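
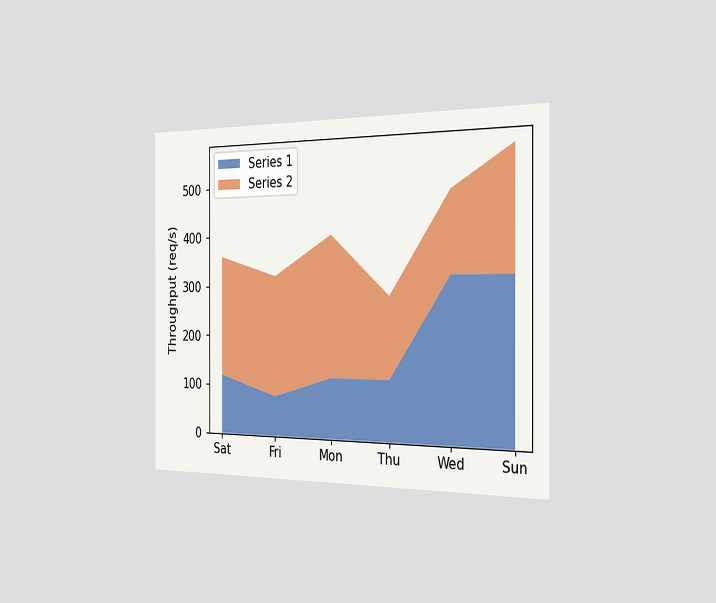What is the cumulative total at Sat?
The chart is viewed slightly from the right. The stacked total at Sat reaches 360req/s.

360req/s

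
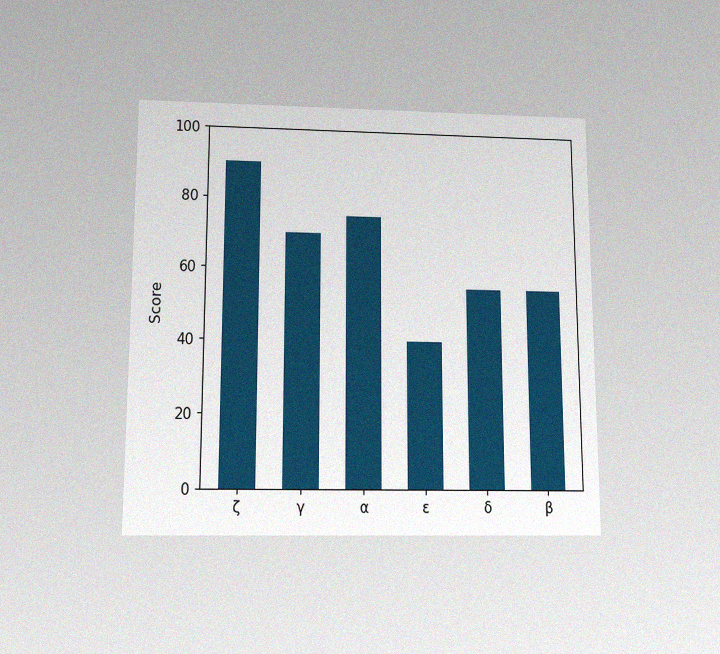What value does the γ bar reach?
70

The chart is viewed slightly from below, with some photo noise. Reading along the chart's y-axis, the γ bar reaches 70.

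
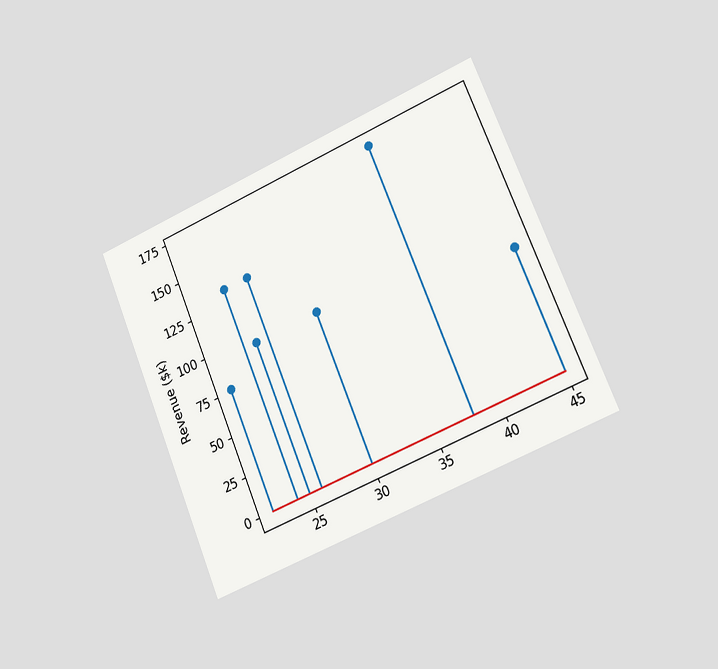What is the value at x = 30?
$95k

The chart is tilted about 22° counter-clockwise and viewed slightly from the right. The stem at x=30 reaches $95k.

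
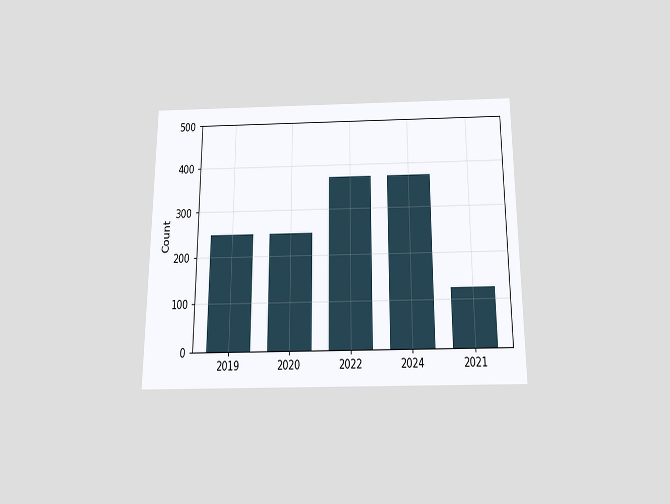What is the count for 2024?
The chart is viewed slightly from below. Reading along the chart's y-axis, the 2024 bar reaches 372.

372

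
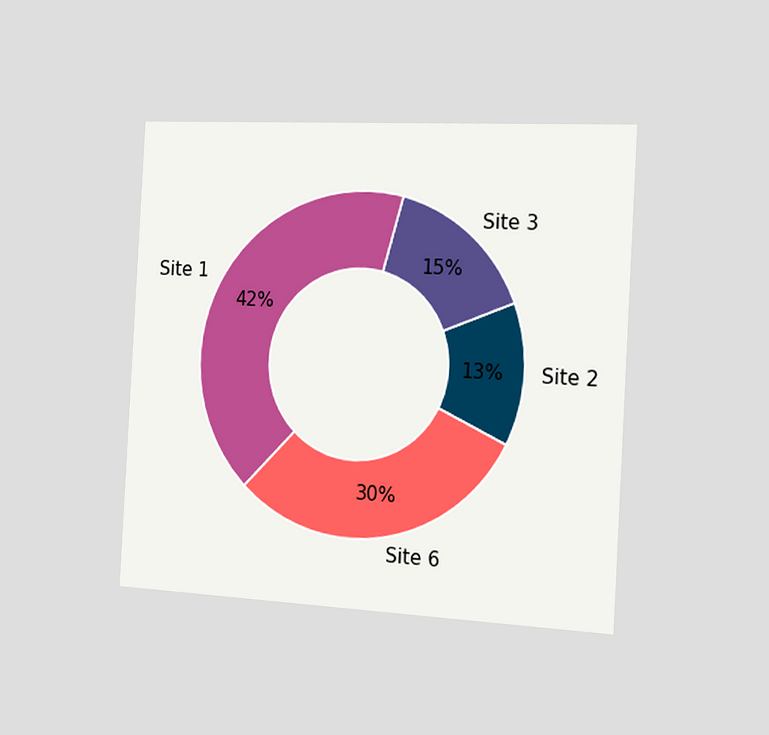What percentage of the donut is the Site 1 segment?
42%

The chart is tilted about 3° clockwise and viewed slightly from the right. The Site 1 segment takes up 42% of the ring.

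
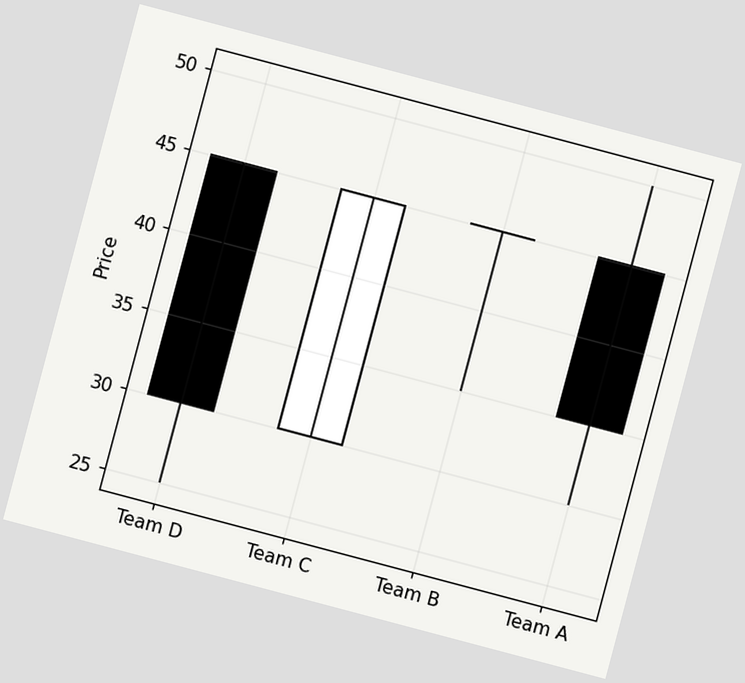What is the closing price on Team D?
30

The chart is tilted about 15° clockwise. The Team D candle closes at 30.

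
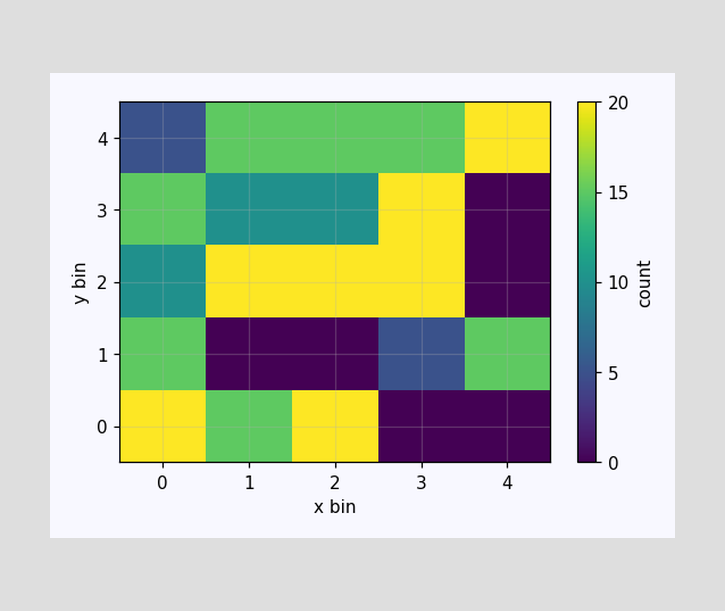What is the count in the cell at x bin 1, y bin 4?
15

Matching the cell (1, 4) against the colorbar gives 15.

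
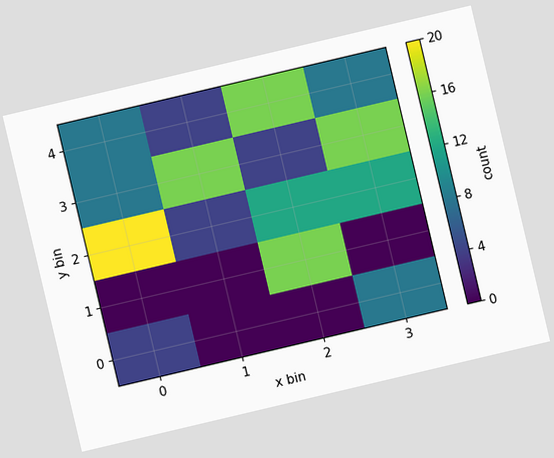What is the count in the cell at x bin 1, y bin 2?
4

The chart is tilted about 13° counter-clockwise. Matching the cell (1, 2) against the colorbar gives 4.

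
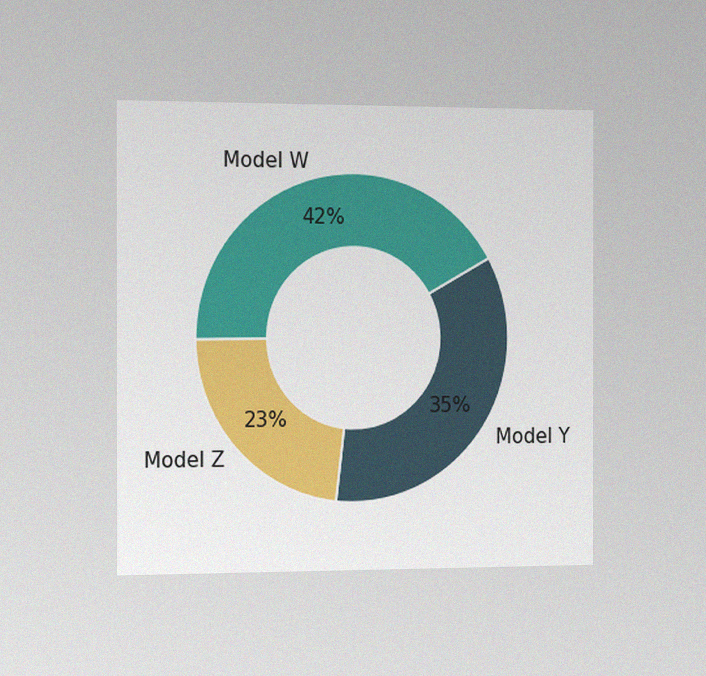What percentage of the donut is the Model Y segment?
35%

The chart is viewed slightly from the left, with some photo noise. The Model Y segment takes up 35% of the ring.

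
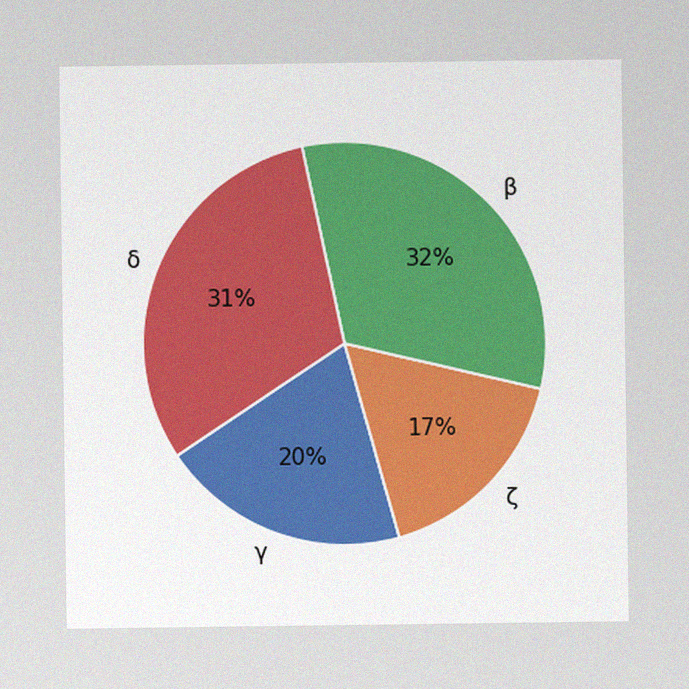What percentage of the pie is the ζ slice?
17%

The image has some photo noise and uneven lighting. The ζ slice takes up 17% of the pie.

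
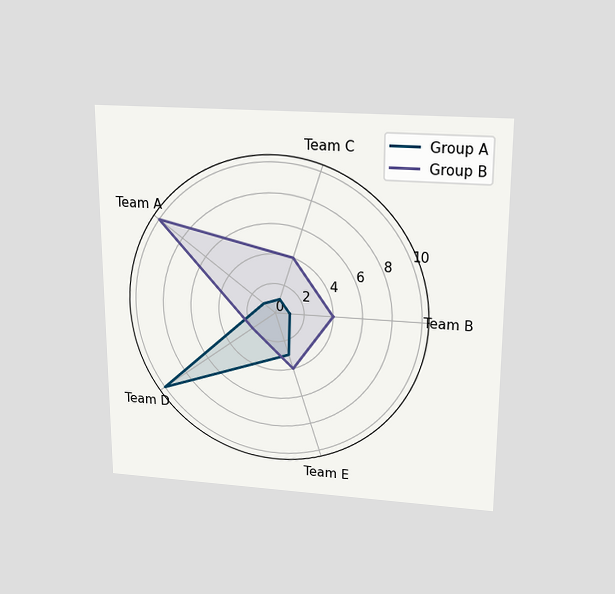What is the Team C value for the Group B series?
4

The chart is viewed slightly from above. On the Team C axis, Group B reaches 4.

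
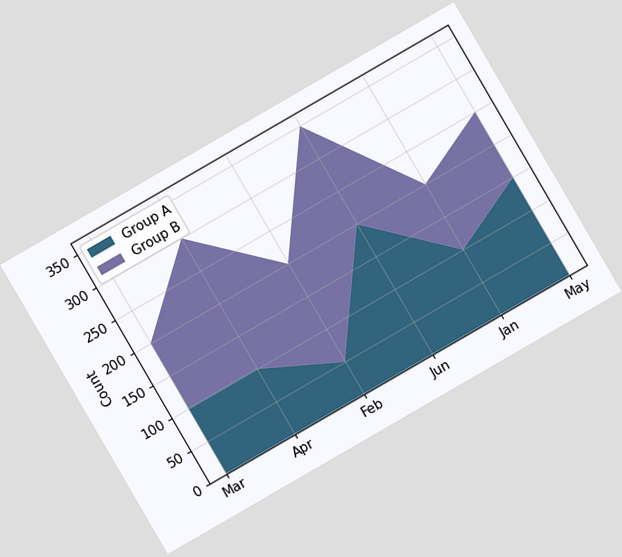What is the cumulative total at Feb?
The chart is tilted about 30° counter-clockwise. The stacked total at Feb reaches 200.

200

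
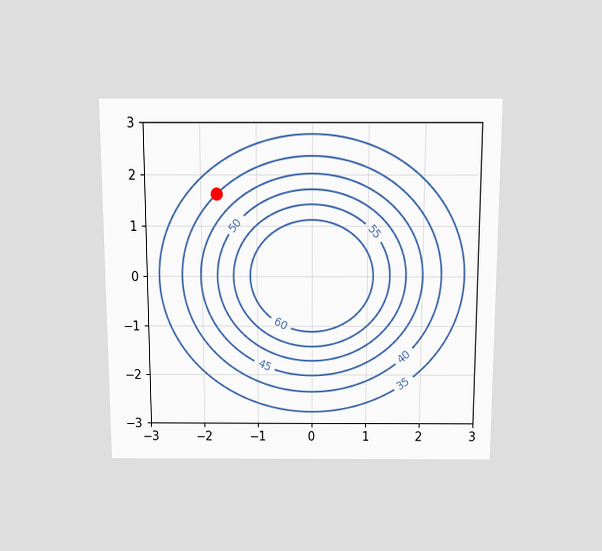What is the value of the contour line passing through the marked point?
The chart is viewed slightly from above. The marked point sits on the contour labelled 40.

40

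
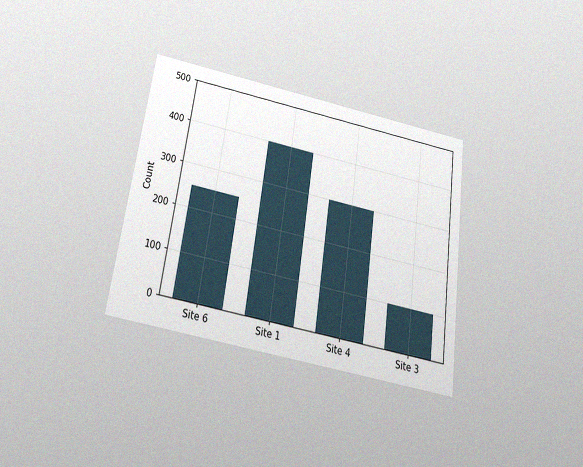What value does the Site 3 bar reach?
100

The chart is tilted about 8° clockwise and viewed slightly from below, with some photo noise. Reading along the chart's y-axis, the Site 3 bar reaches 100.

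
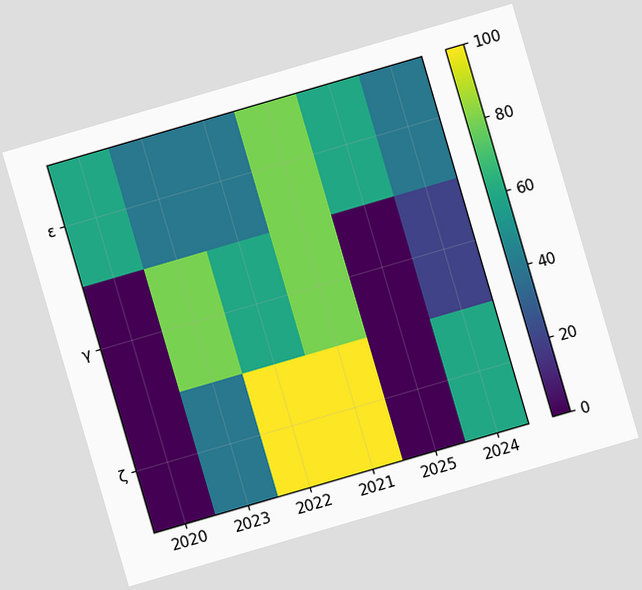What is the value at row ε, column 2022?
40

The chart is tilted about 16° counter-clockwise. Matching cell (ε, 2022) against the colorbar gives 40.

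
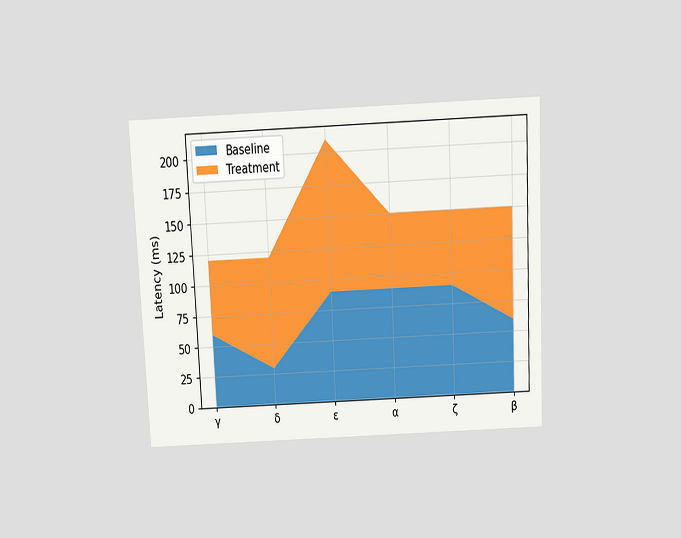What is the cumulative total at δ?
The chart is tilted about 3° counter-clockwise and viewed slightly from above. The stacked total at δ reaches 120ms.

120ms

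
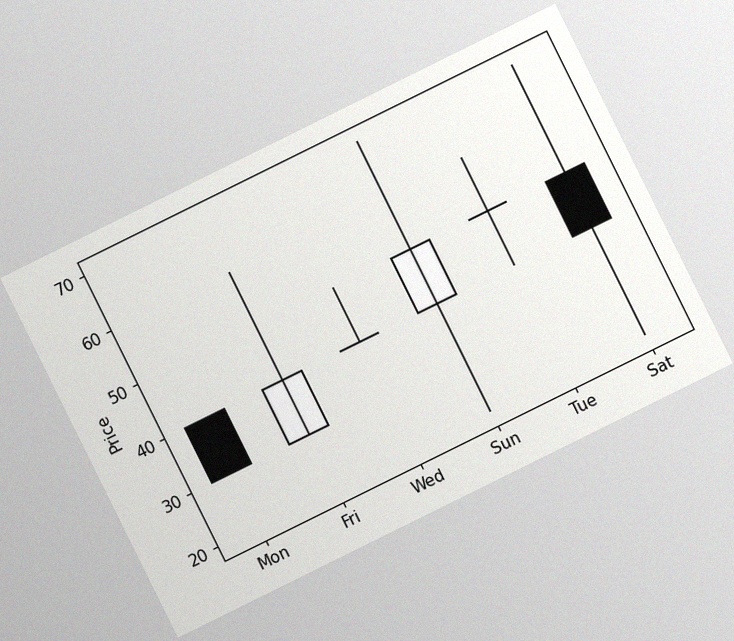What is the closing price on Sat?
40

The chart is tilted about 26° counter-clockwise, with some photo noise. The Sat candle closes at 40.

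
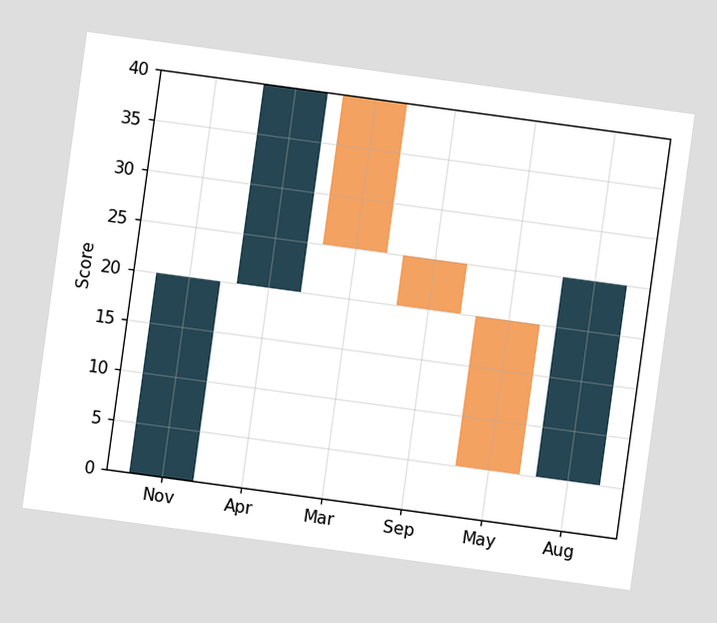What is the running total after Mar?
The chart is tilted about 8° clockwise. After Mar the running total reaches 25.

25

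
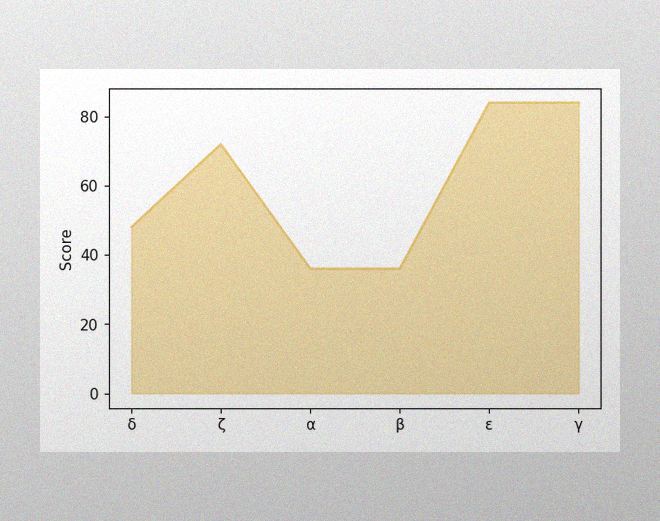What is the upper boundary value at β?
36

The image has some photo noise and uneven lighting. At β the upper boundary is at 36.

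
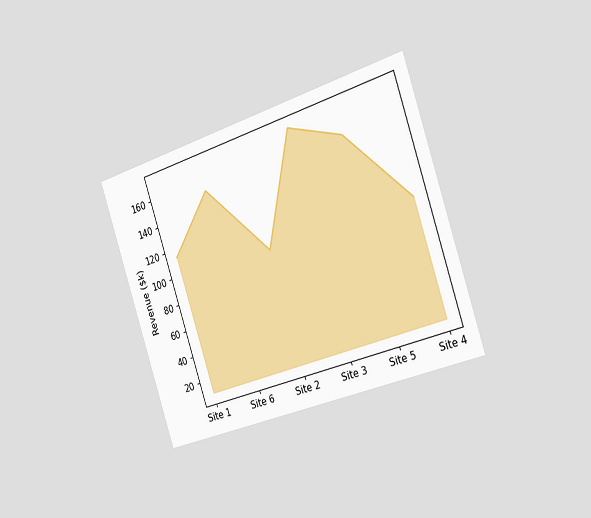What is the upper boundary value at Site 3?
The chart is tilted about 18° counter-clockwise and viewed slightly from the right. At Site 3 the upper boundary is at $171k.

$171k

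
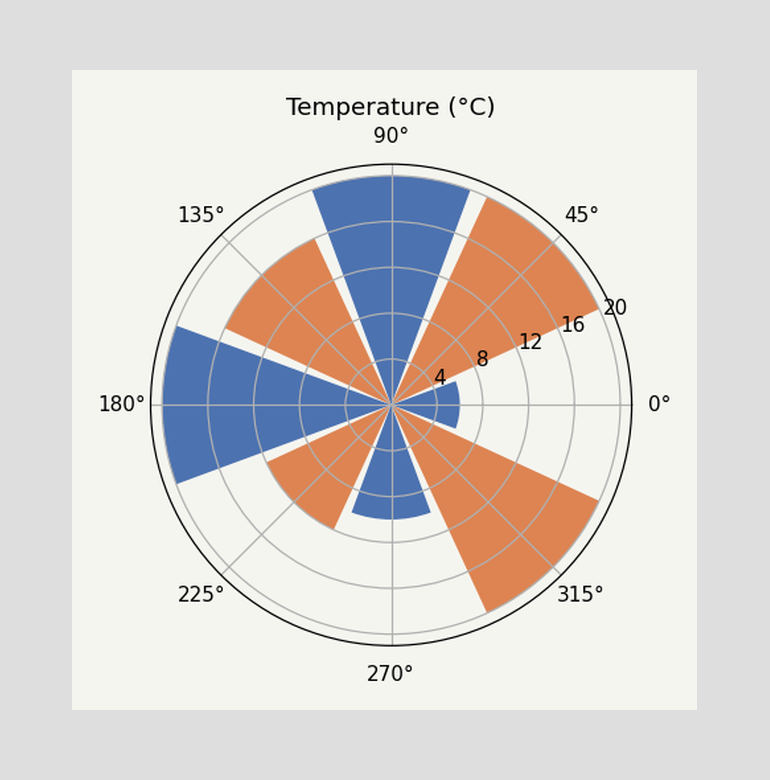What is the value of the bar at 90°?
The bar at 90° reaches 20°C on the radial axis.

20°C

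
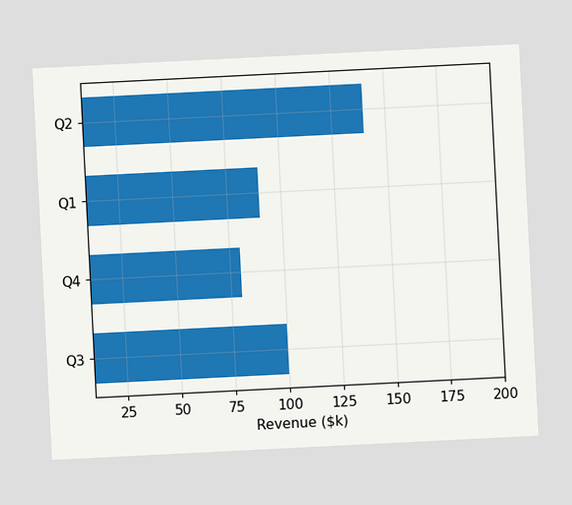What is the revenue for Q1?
$90k

The chart is tilted about 3° counter-clockwise. Reading along the chart's x-axis, the Q1 bar reaches $90k.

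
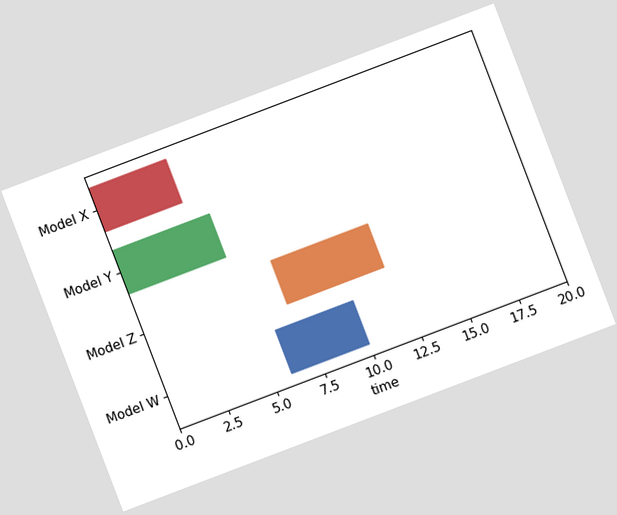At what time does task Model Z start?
The chart is tilted about 21° counter-clockwise. The Model Z bar begins at t=7.

7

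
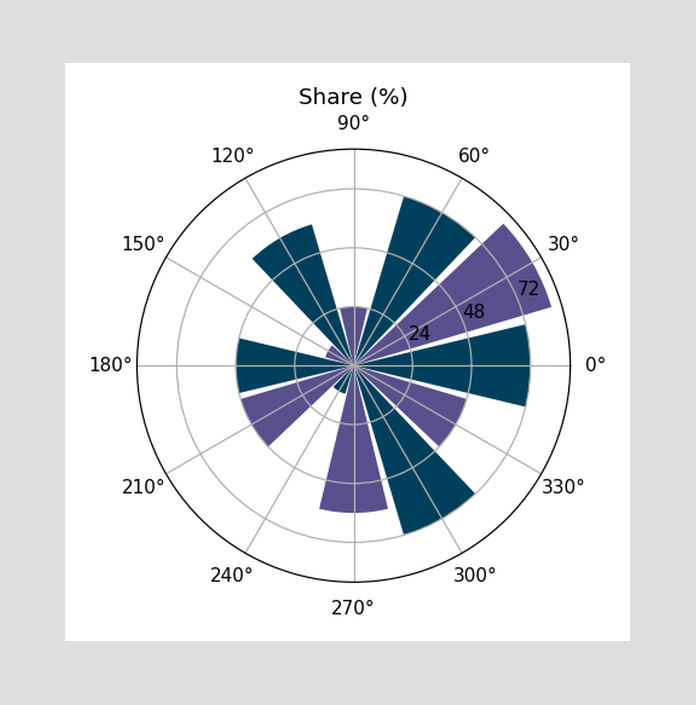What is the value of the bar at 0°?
72%

The bar at 0° reaches 72% on the radial axis.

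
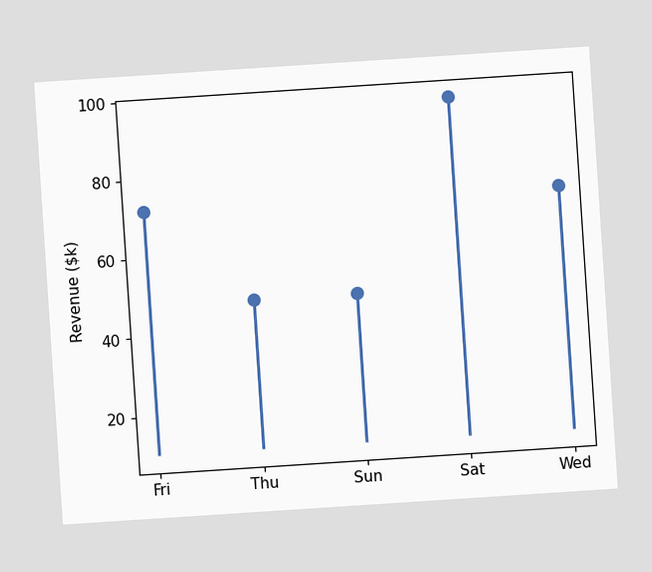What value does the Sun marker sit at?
The chart is tilted about 4° counter-clockwise. The Sun marker sits at $48k.

$48k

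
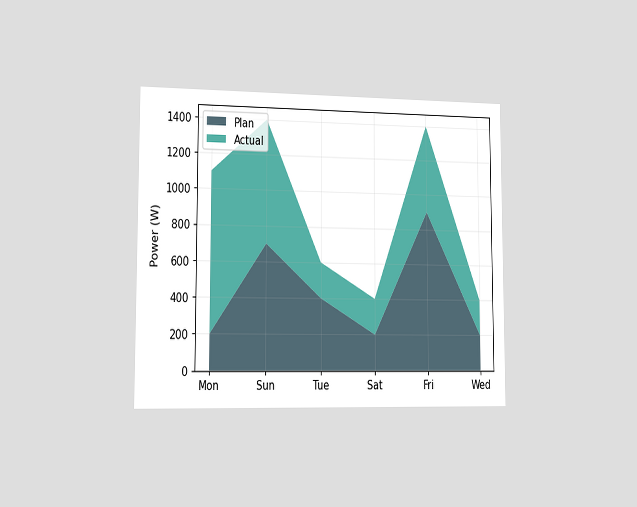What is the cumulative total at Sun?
The chart is viewed slightly from the left. The stacked total at Sun reaches 1400W.

1400W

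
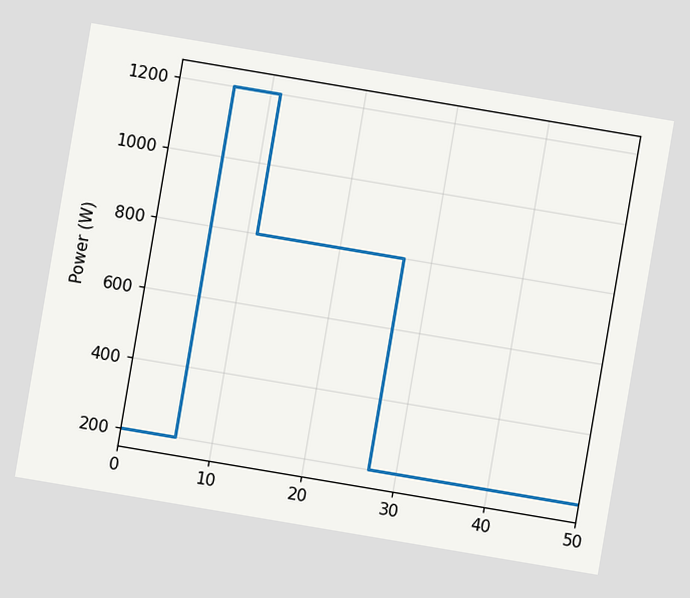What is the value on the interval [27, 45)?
200W

The chart is tilted about 10° clockwise. On [27, 45) the step sits at 200W.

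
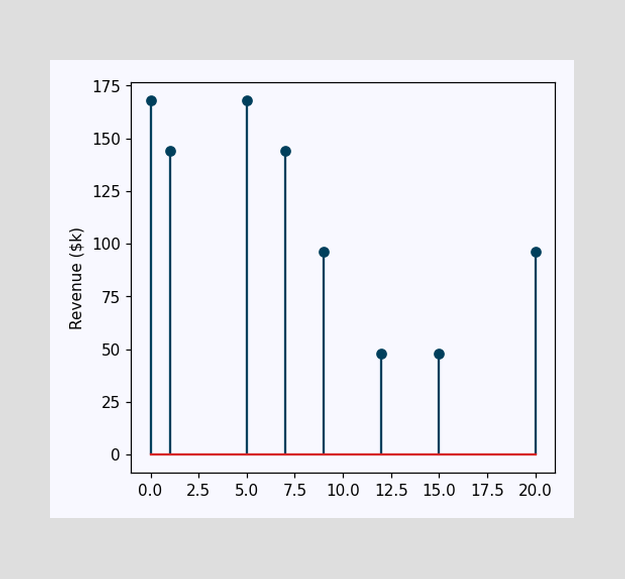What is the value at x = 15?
The stem at x=15 reaches $48k.

$48k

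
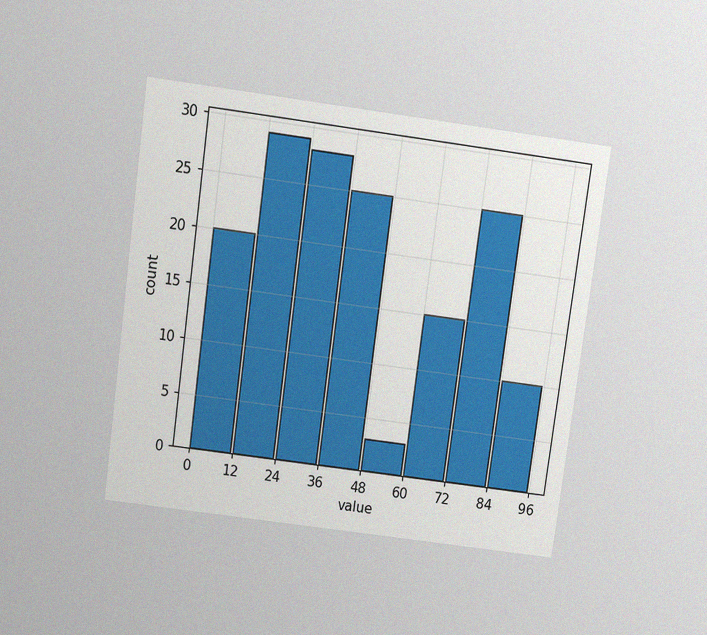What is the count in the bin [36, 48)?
25

The chart is tilted about 8° clockwise and viewed slightly from above, with some photo noise. The [36, 48) bin has height 25.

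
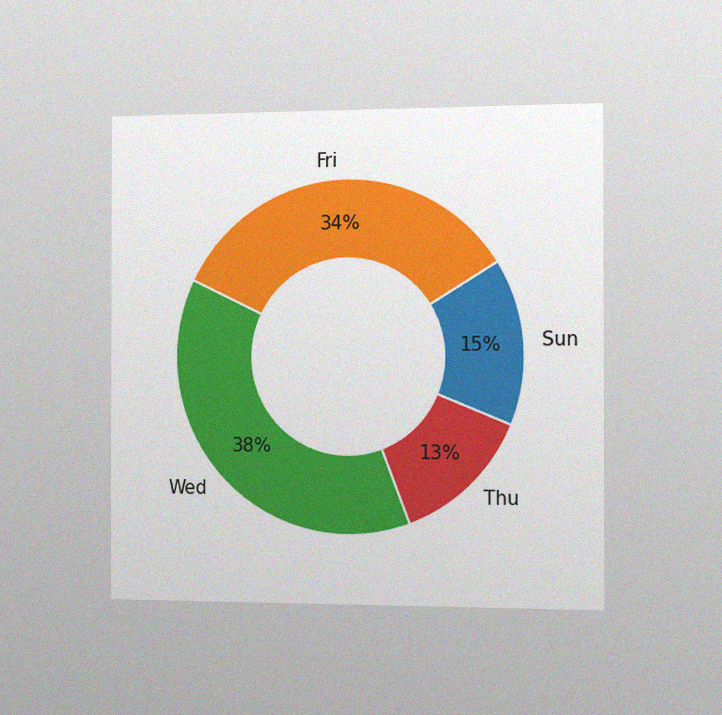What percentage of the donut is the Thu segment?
13%

The chart is viewed slightly from the right, with some photo noise. The Thu segment takes up 13% of the ring.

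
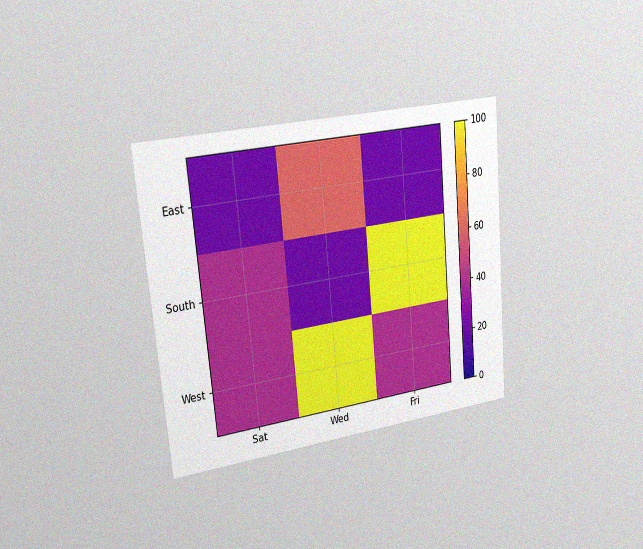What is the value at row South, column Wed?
The chart is tilted about 5° counter-clockwise and viewed slightly from the left, with some photo noise. Matching cell (South, Wed) against the colorbar gives 20.

20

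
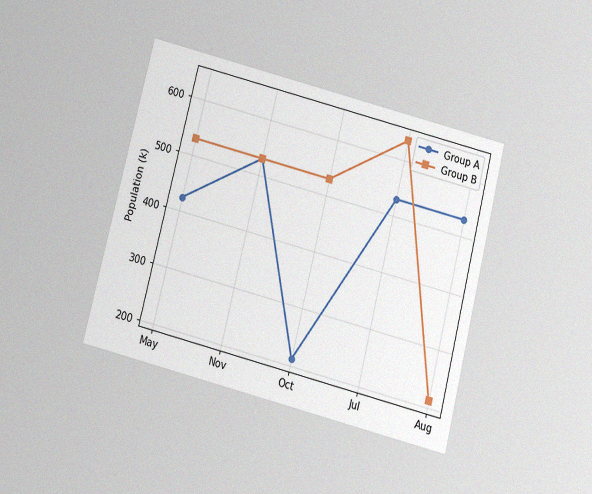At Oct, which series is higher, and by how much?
The chart is tilted about 14° clockwise and viewed slightly from below, with some photo noise. At Oct, Group B sits above the other line by 318k.

Group B, by 318k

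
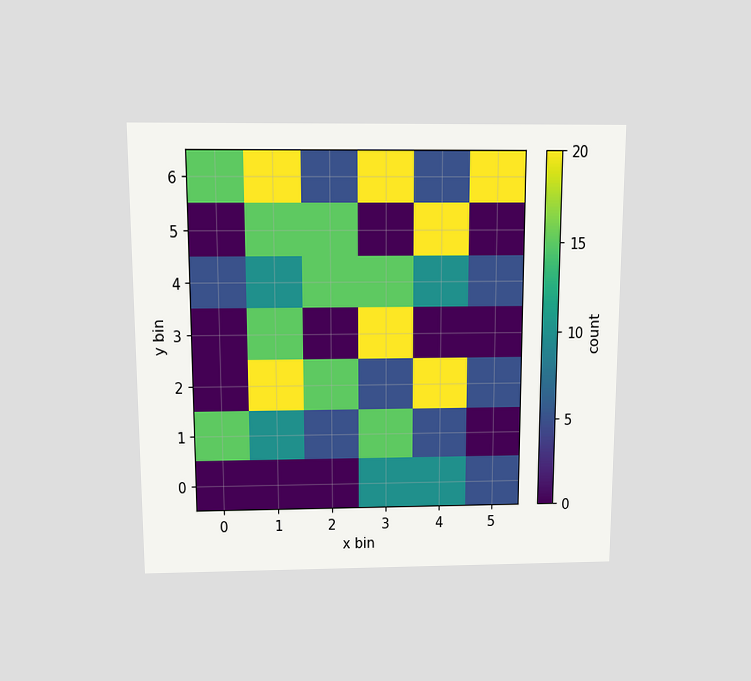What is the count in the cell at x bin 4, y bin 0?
10

The chart is viewed slightly from above. Matching the cell (4, 0) against the colorbar gives 10.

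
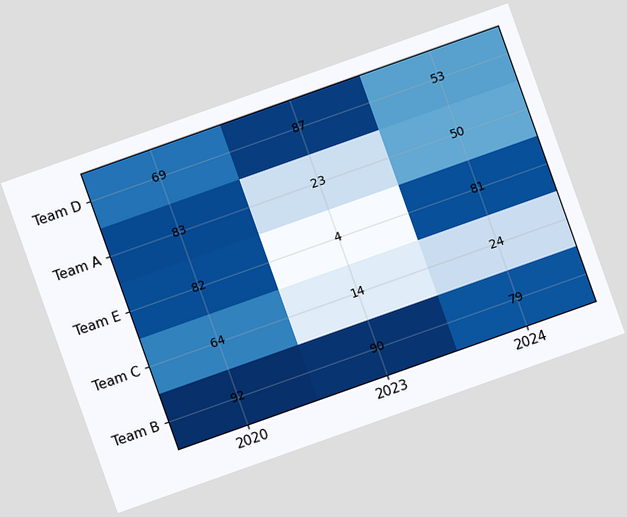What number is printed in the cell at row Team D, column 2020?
The chart is tilted about 20° counter-clockwise. The (Team D, 2020) cell reads 69.

69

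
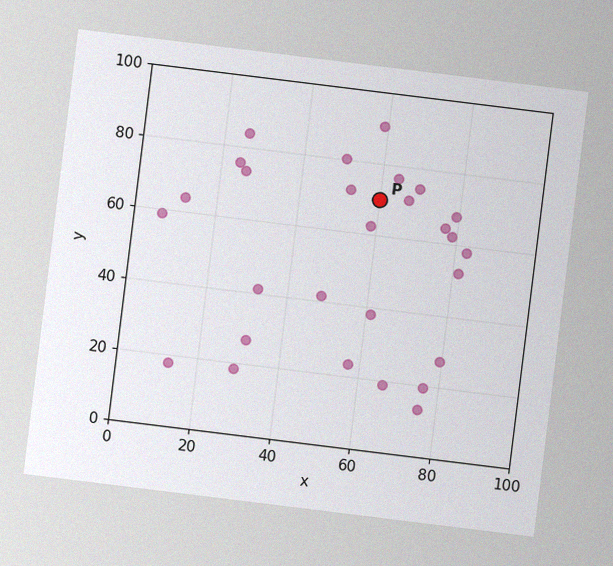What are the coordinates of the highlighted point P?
The chart is tilted about 7° clockwise, with some photo noise. Following the gridlines from P to each axis, P sits at (60, 70).

(60, 70)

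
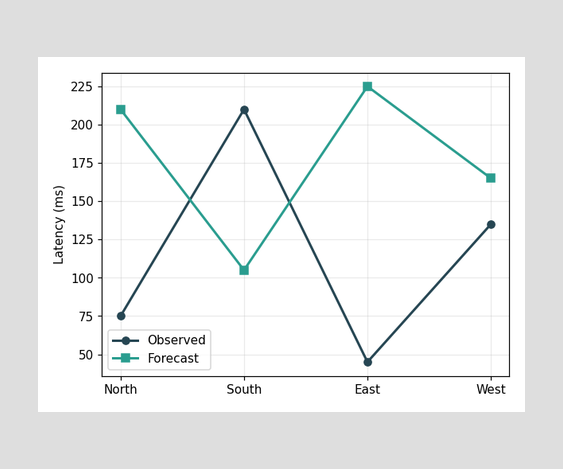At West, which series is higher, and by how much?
At West, Forecast sits above the other line by 30ms.

Forecast, by 30ms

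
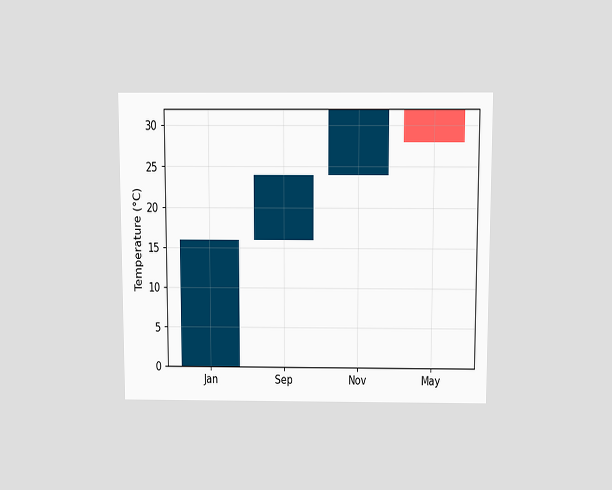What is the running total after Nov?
32°C

The chart is viewed slightly from above. After Nov the running total reaches 32°C.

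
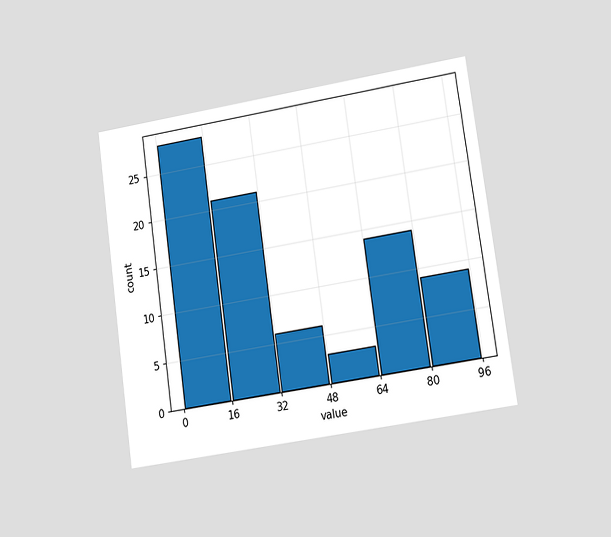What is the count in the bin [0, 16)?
28

The chart is tilted about 8° counter-clockwise and viewed at a slight angle. The [0, 16) bin has height 28.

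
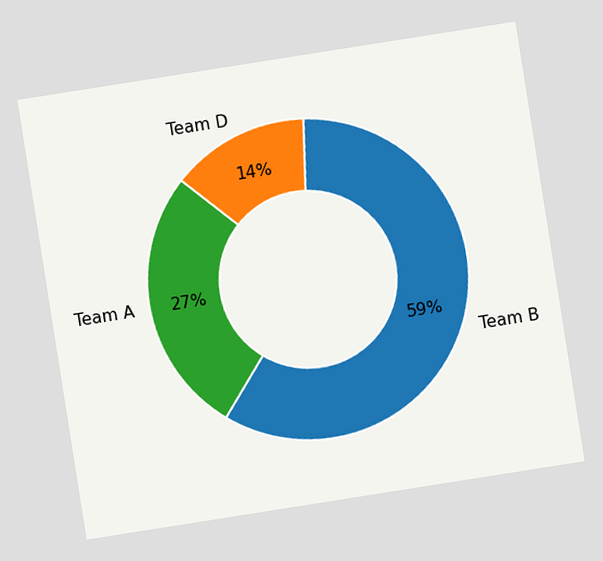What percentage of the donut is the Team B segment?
59%

The chart is tilted about 9° counter-clockwise. The Team B segment takes up 59% of the ring.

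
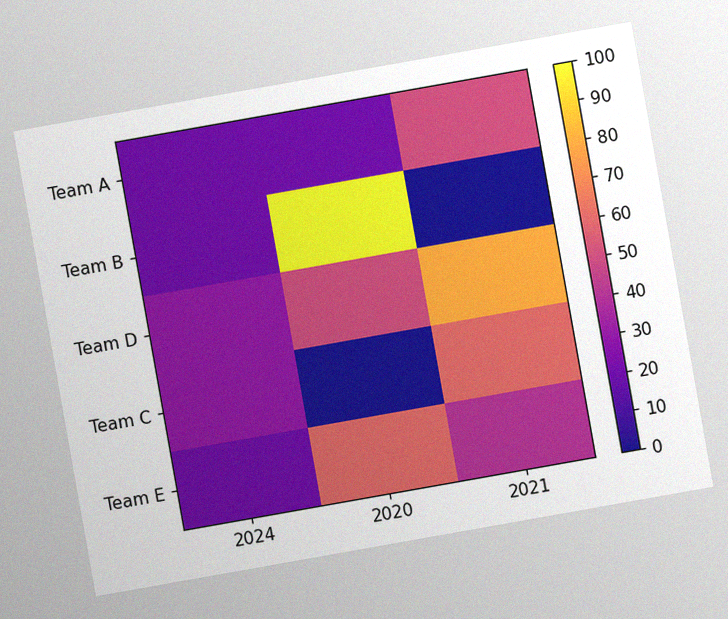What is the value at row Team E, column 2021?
40

The chart is tilted about 10° counter-clockwise, with some photo noise. Matching cell (Team E, 2021) against the colorbar gives 40.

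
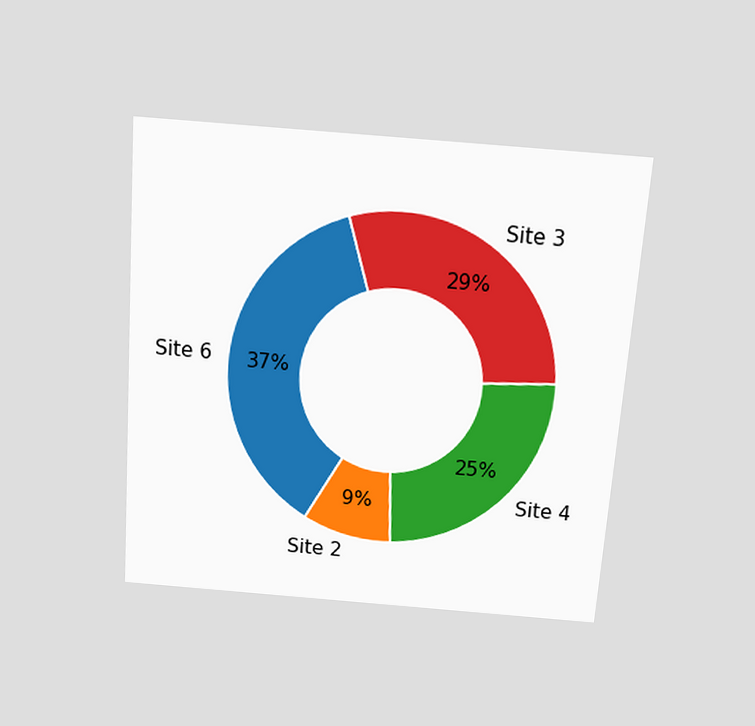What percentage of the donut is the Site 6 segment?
37%

The chart is tilted about 4° clockwise and viewed slightly from above. The Site 6 segment takes up 37% of the ring.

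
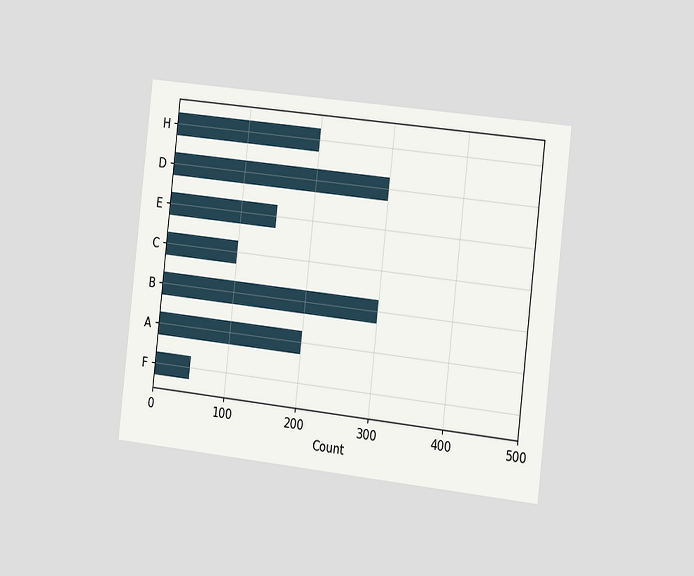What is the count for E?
150

The chart is tilted about 6° clockwise and viewed slightly from the right. Reading along the chart's x-axis, the E bar reaches 150.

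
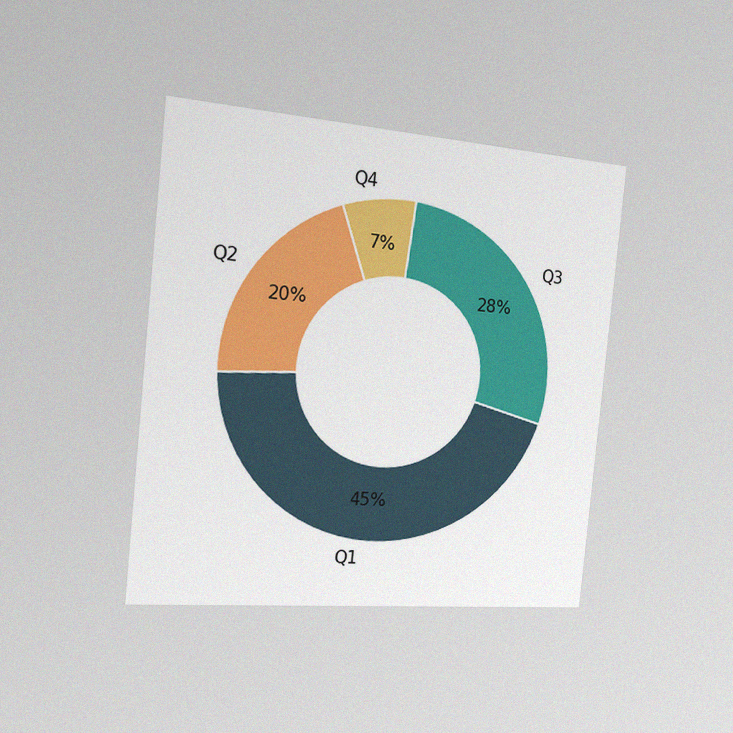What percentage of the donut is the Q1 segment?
45%

The chart is tilted about 6° clockwise and viewed slightly from the left, with some photo noise. The Q1 segment takes up 45% of the ring.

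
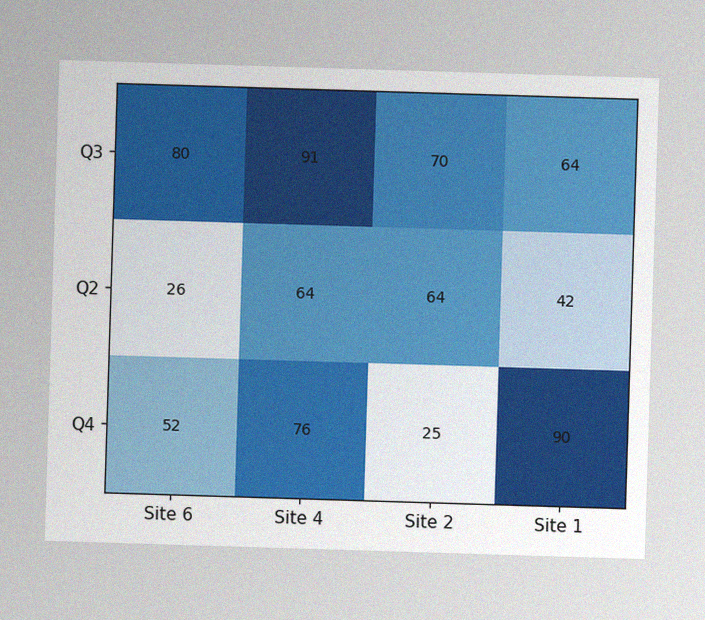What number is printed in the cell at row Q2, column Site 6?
The image has some photo noise and uneven lighting. The (Q2, Site 6) cell reads 26.

26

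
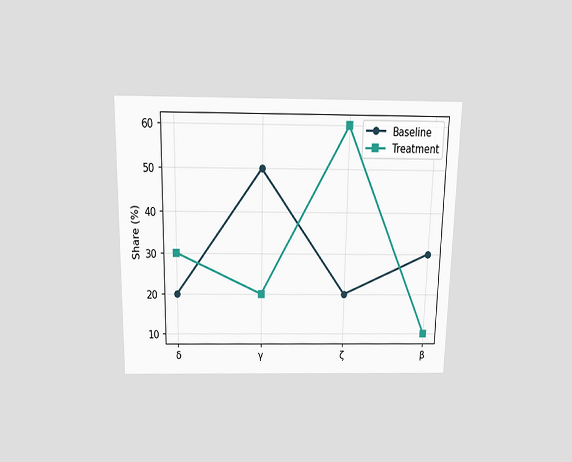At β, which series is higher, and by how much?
The chart is viewed slightly from above. At β, Baseline sits above the other line by 20%.

Baseline, by 20%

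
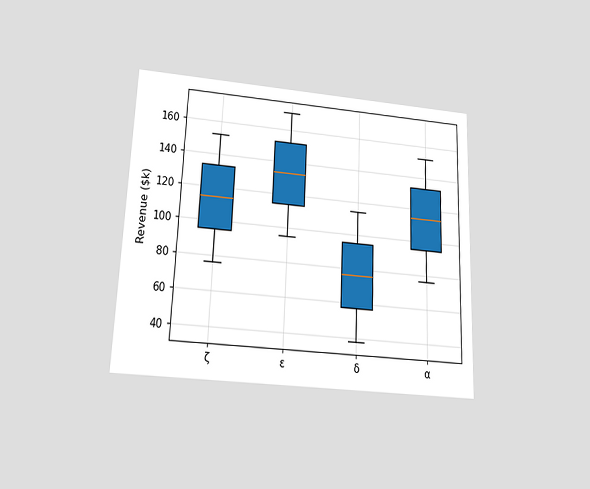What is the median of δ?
The chart is tilted about 2° clockwise and viewed slightly from below. The median line in the δ box sits at $76k.

$76k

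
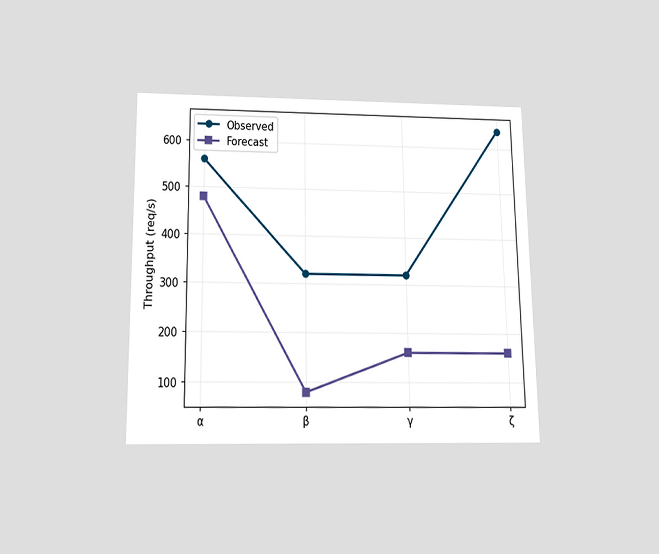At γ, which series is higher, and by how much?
The chart is viewed slightly from below. At γ, Observed sits above the other line by 160req/s.

Observed, by 160req/s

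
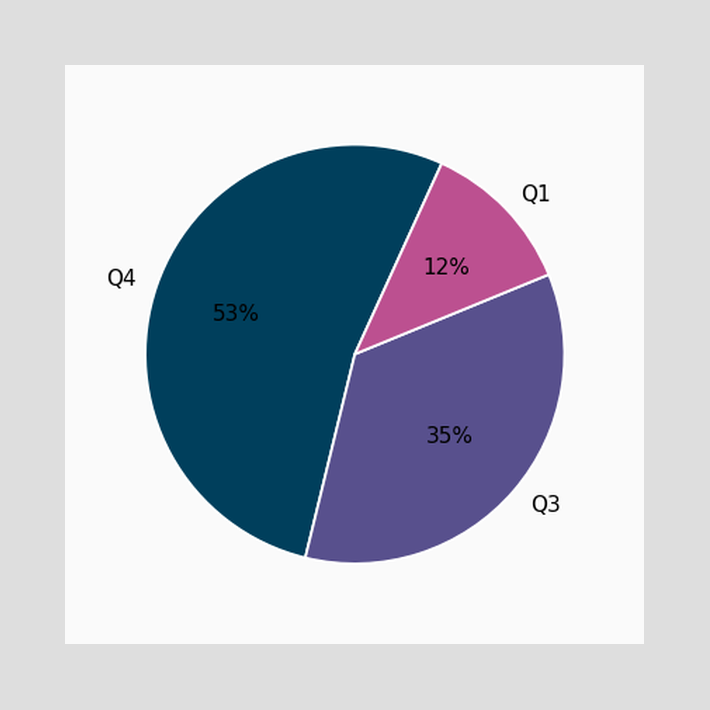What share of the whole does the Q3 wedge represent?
35%

The Q3 slice takes up 35% of the pie.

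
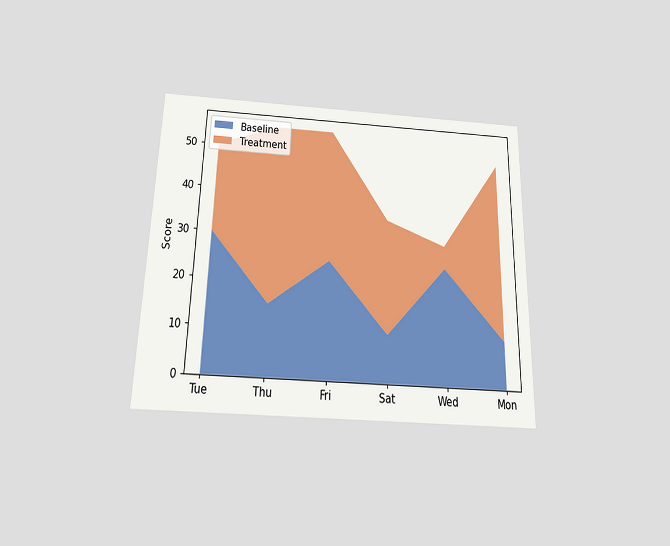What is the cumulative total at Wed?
The chart is viewed slightly from below. The stacked total at Wed reaches 30.

30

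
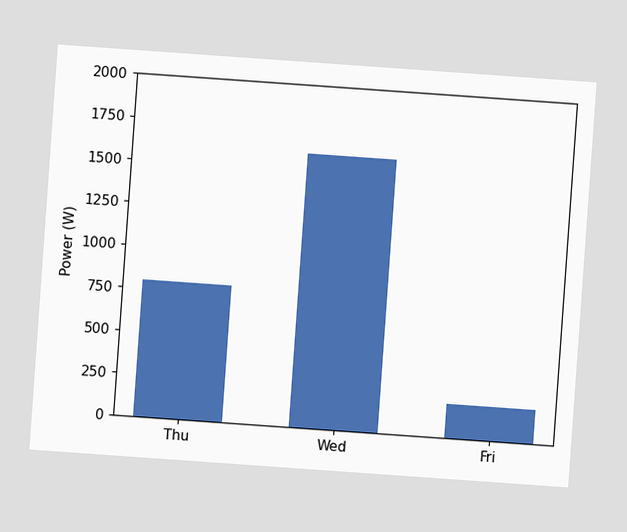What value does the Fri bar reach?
200W

The chart is tilted about 4° clockwise. Reading along the chart's y-axis, the Fri bar reaches 200W.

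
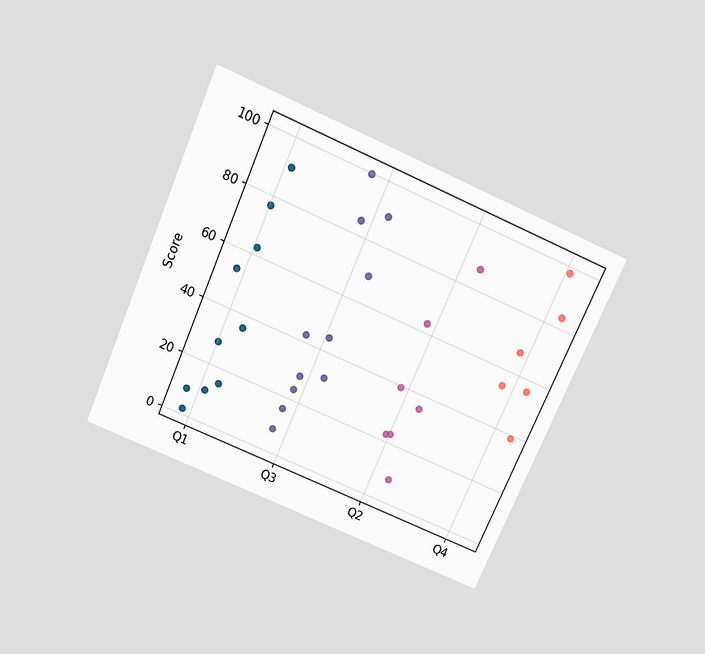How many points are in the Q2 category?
The chart is tilted about 23° clockwise and viewed slightly from above. Counting the markers in the Q2 column gives 7.

7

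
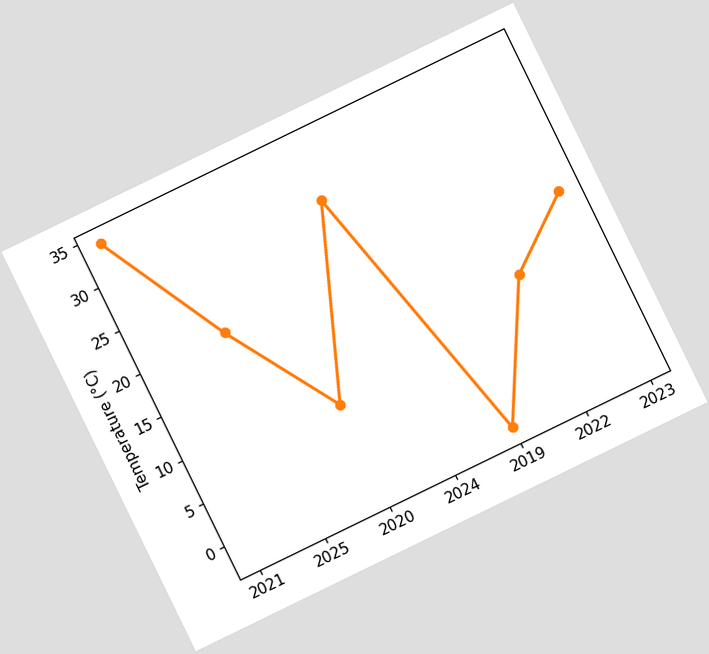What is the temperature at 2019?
-2°C

The chart is tilted about 26° counter-clockwise. At 2019, the line is at -2°C.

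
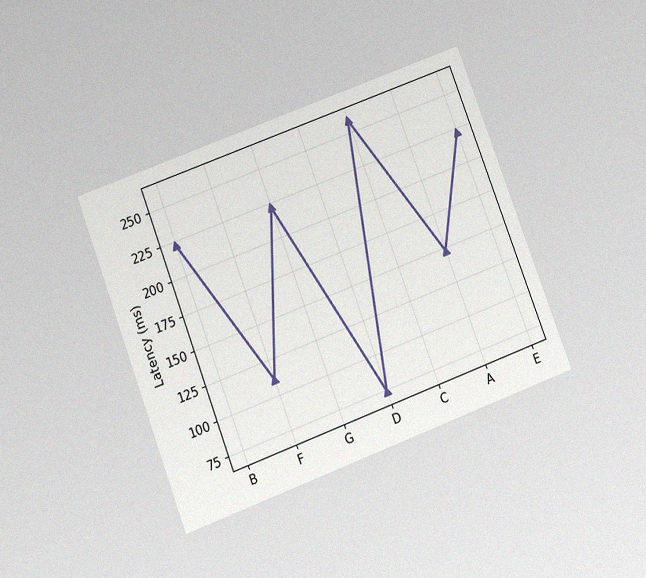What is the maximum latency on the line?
259ms

The chart is tilted about 21° counter-clockwise and viewed slightly from below, with some photo noise. The highest point is at C, and reading across to the y-axis gives 259ms.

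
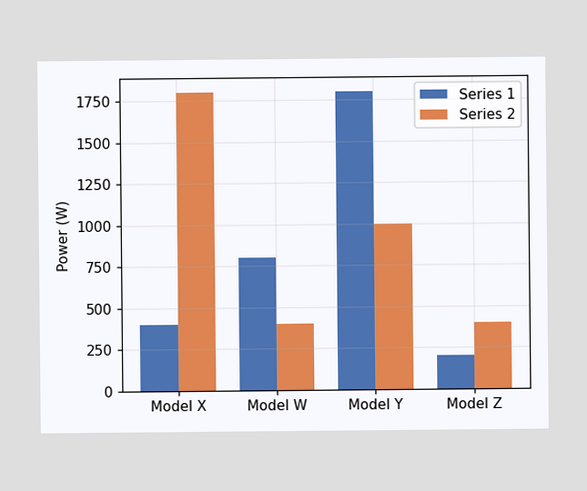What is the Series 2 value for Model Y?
1000W

The Series 2 bar at Model Y reaches 1000W on the y-axis.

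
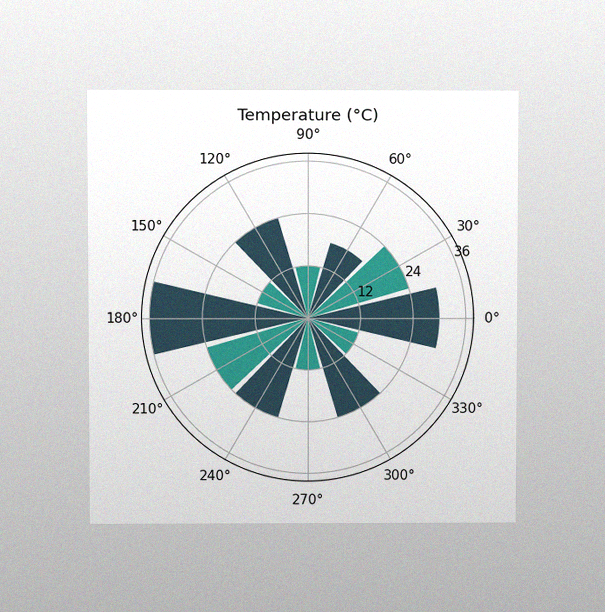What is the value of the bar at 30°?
24°C

The chart is viewed at a slight angle, with some photo noise. The bar at 30° reaches 24°C on the radial axis.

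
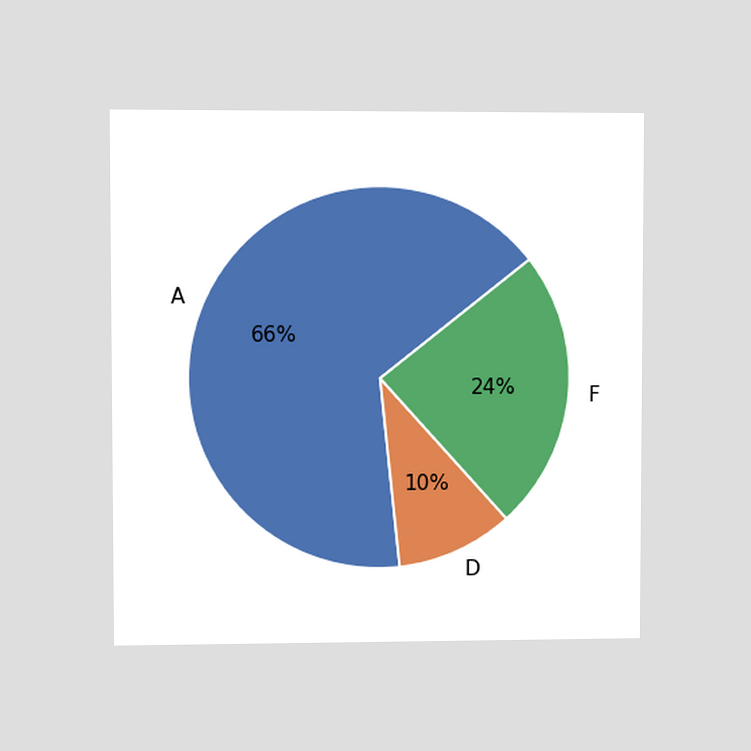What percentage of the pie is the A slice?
The chart is viewed at a slight angle. The A slice takes up 66% of the pie.

66%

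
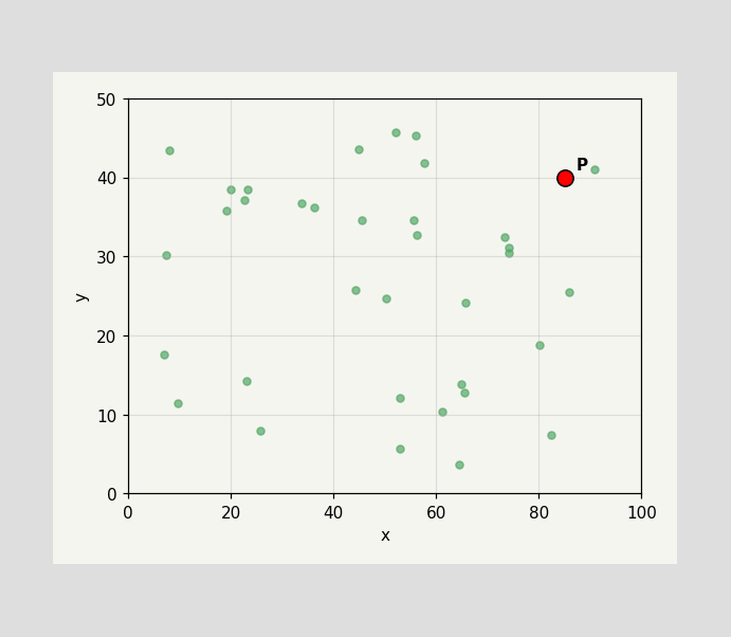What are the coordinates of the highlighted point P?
Following the gridlines from P to each axis, P sits at (85, 40).

(85, 40)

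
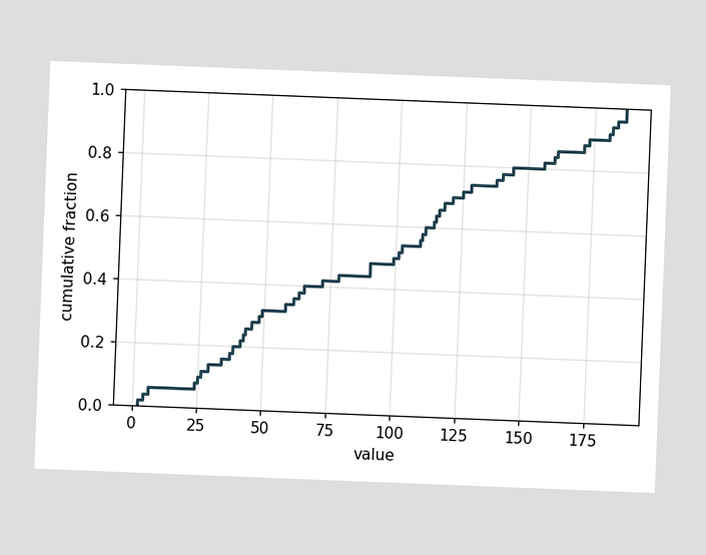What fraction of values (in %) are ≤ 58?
The chart is tilted about 2° clockwise. At x=58 the ECDF step is at 34%.

34%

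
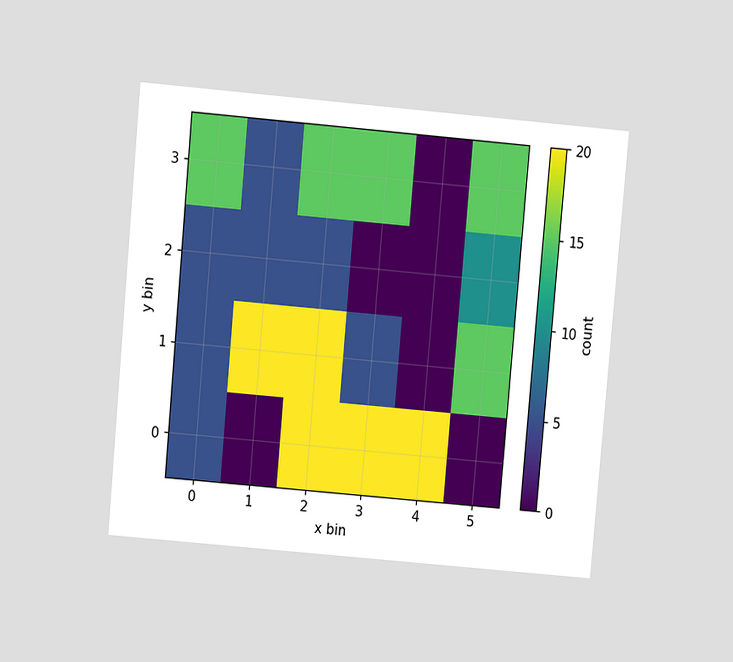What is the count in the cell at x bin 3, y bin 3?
The chart is tilted about 5° clockwise and viewed at a slight angle. Matching the cell (3, 3) against the colorbar gives 15.

15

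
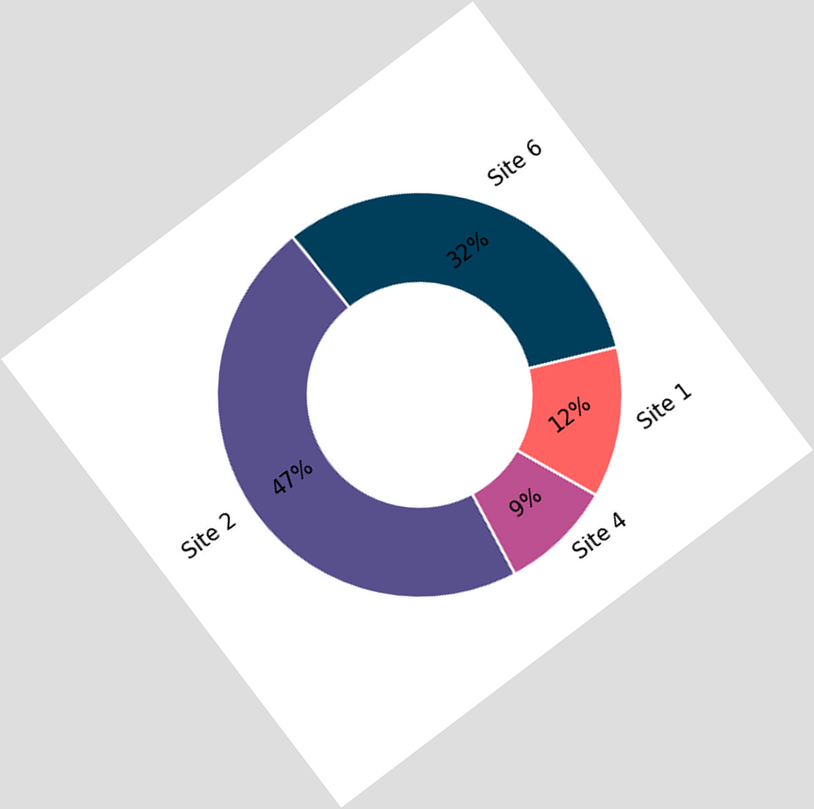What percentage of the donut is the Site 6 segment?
32%

The chart is tilted about 37° counter-clockwise. The Site 6 segment takes up 32% of the ring.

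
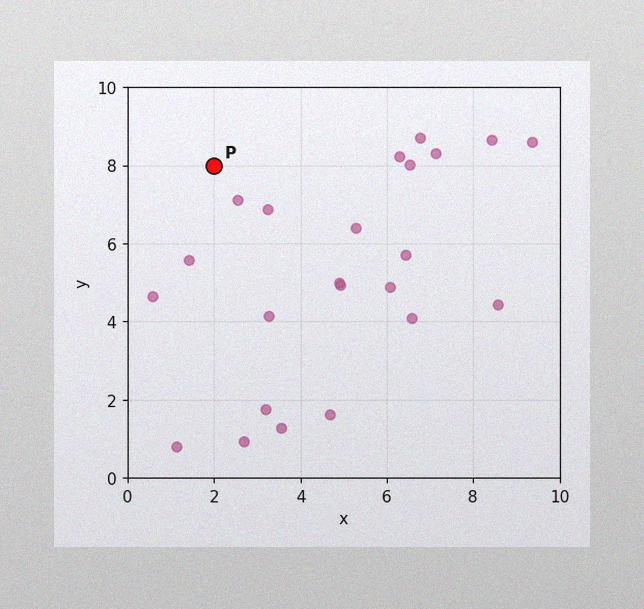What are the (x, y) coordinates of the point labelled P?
(2, 8)

The image has some photo noise and uneven lighting. Following the gridlines from P to each axis, P sits at (2, 8).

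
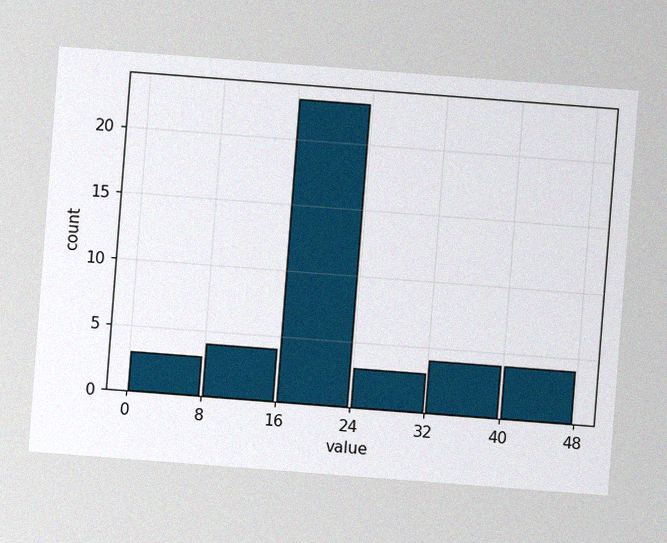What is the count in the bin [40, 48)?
4

The chart is tilted about 4° clockwise, with some photo noise. The [40, 48) bin has height 4.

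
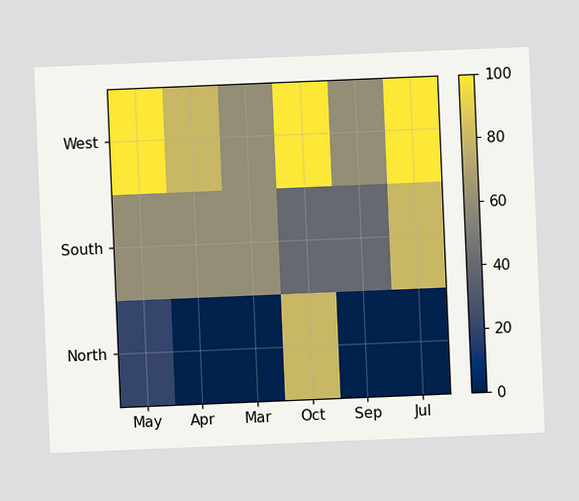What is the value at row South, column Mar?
60

The chart is tilted about 2° counter-clockwise. Matching cell (South, Mar) against the colorbar gives 60.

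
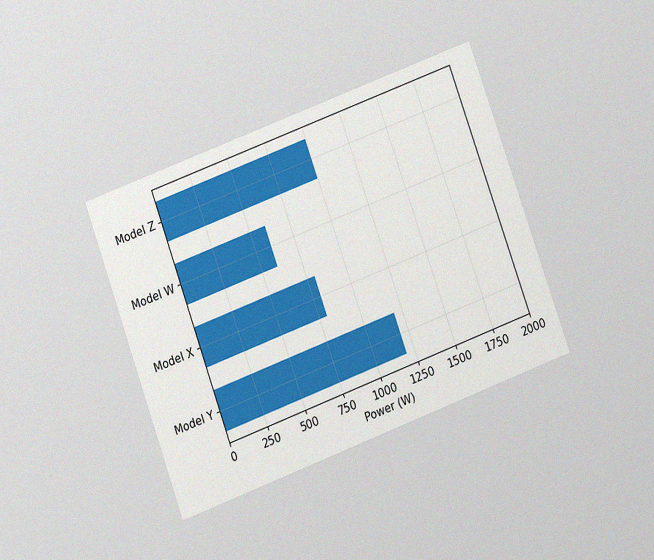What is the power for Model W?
The chart is tilted about 20° counter-clockwise and viewed slightly from below, with some photo noise. Reading along the chart's x-axis, the Model W bar reaches 600W.

600W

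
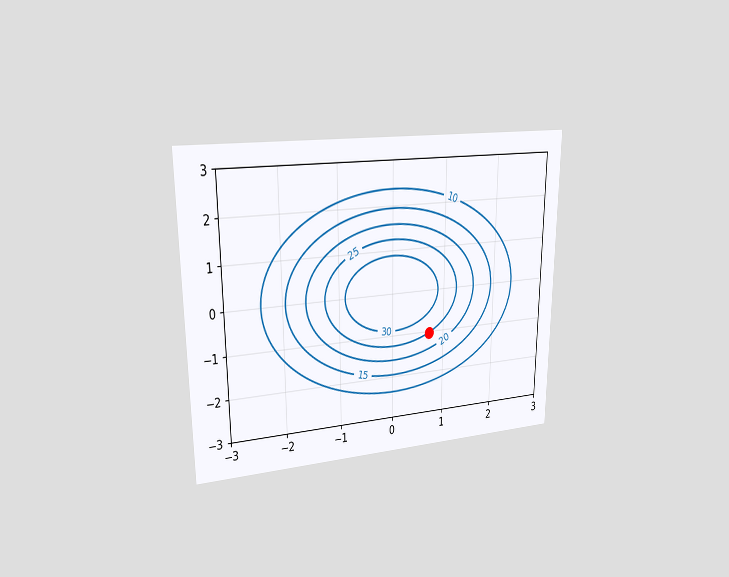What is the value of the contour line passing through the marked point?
The chart is viewed at a slight angle. The marked point sits on the contour labelled 25.

25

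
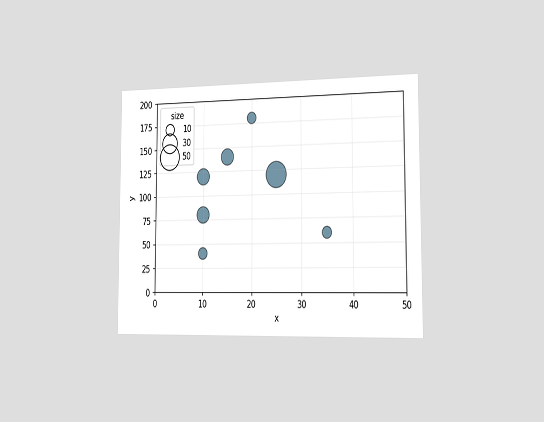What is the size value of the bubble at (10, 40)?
The chart is viewed slightly from the right. Matching the bubble at (10, 40) against the size legend gives 10.

10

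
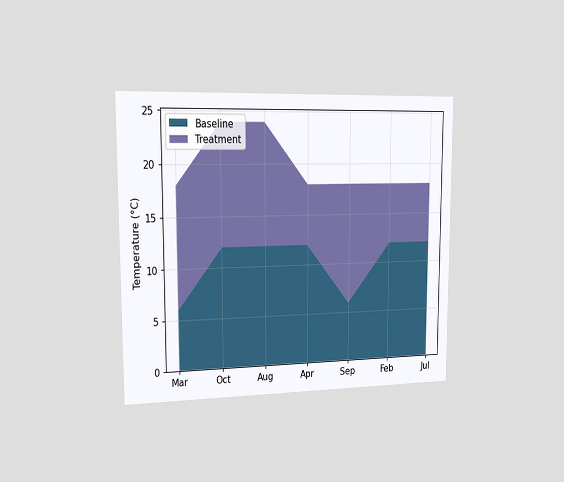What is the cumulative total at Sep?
18°C

The chart is viewed slightly from the left. The stacked total at Sep reaches 18°C.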